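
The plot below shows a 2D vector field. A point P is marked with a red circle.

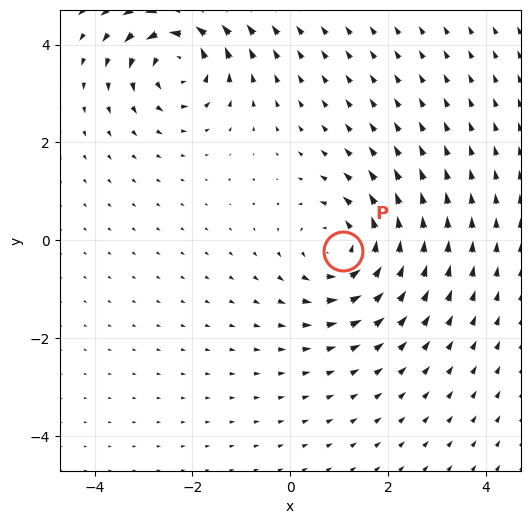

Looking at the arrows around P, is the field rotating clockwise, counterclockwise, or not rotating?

Near P at (1.1, -0.2) the arrows circulate counterclockwise. The curl (z-component) there is about +4; positive curl means counterclockwise rotation.

counterclockwise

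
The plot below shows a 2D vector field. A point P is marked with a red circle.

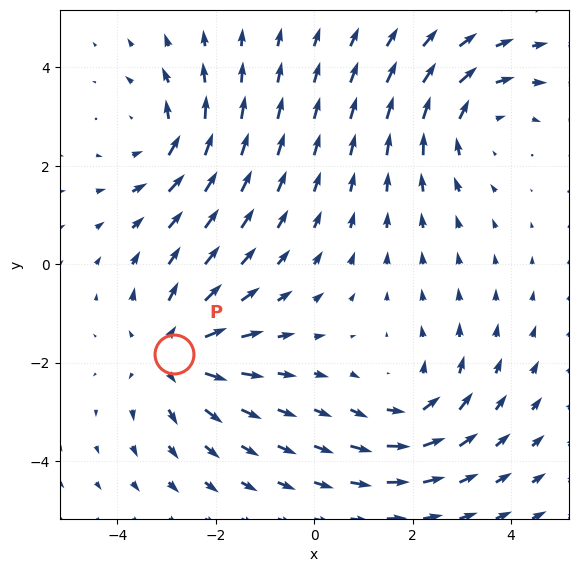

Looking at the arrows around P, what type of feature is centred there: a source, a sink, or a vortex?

At P (-2.8, -1.8) the arrows spread outward. Divergence about +3, curl ≈0 — positive divergence with near-zero curl is a source.

source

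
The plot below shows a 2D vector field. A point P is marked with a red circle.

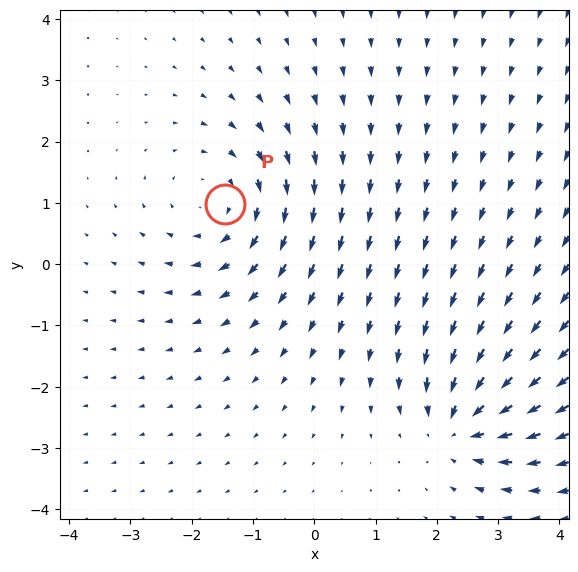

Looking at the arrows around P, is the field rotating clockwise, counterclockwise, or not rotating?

Near P at (-1.5, 1.0) the arrows circulate clockwise. The curl (z-component) there is about -4; negative curl means clockwise rotation.

clockwise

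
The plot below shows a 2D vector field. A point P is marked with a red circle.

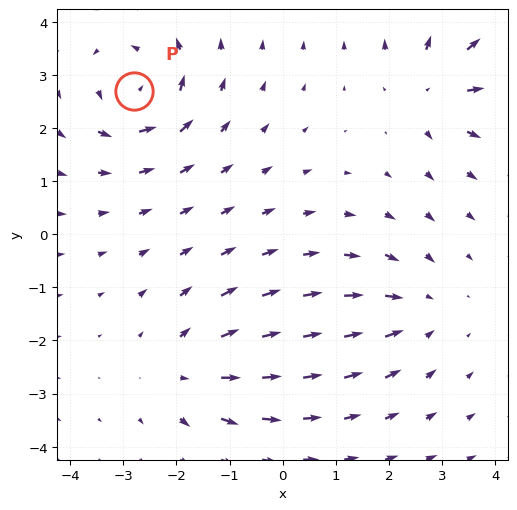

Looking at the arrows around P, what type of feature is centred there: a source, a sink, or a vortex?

At P (-2.8, 2.7) the arrows circulate counterclockwise. Divergence ≈0, curl about +6 — near-zero divergence with nonzero curl is a vortex.

vortex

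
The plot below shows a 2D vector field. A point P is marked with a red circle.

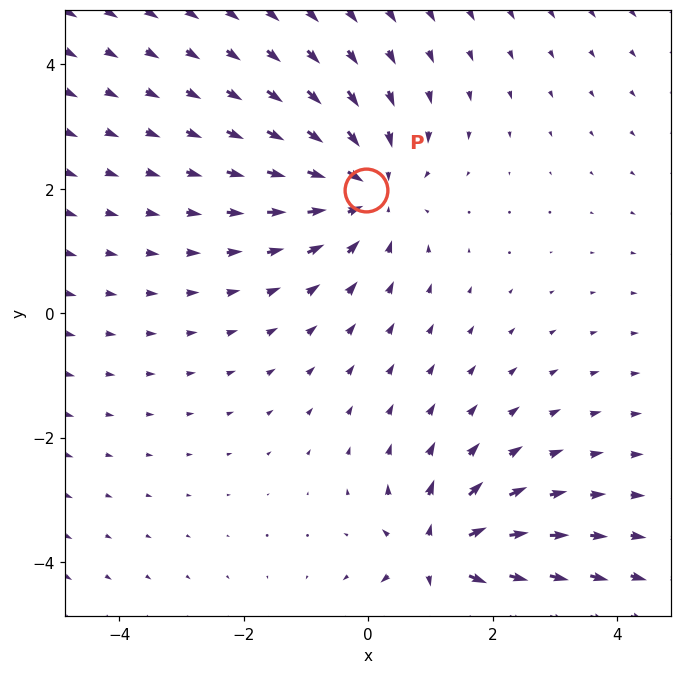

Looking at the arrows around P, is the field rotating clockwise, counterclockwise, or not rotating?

Near P at (-0.0, 2.0) the arrows show no circulation. The curl there is ≈0.

not rotating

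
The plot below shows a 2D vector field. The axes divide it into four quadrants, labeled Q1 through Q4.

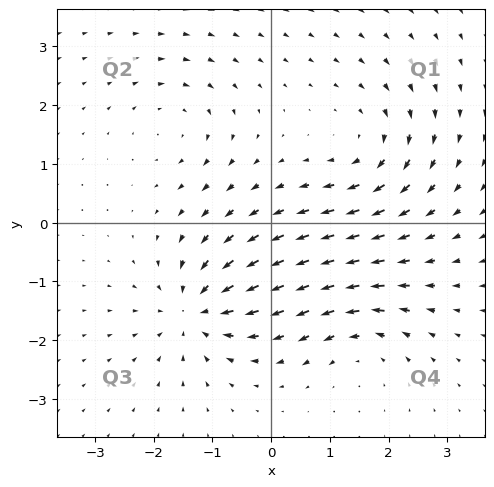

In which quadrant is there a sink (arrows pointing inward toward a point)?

The sink sits at approximately (-1.3, -1.5), which lies in quadrant Q3. The divergence there is about -5, negative as expected for a sink.

Q3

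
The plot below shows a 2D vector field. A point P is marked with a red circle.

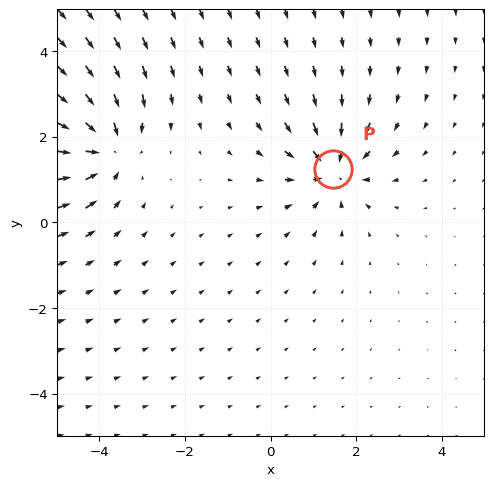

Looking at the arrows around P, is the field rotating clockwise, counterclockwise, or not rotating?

not rotating

Near P at (1.5, 1.2) the arrows show no circulation. The curl there is ≈0.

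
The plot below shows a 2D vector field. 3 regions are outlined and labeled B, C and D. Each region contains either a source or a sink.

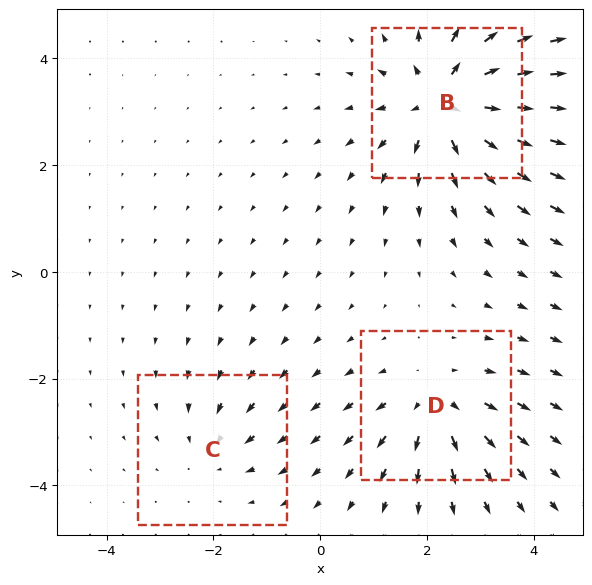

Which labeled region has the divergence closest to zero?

C

Divergence at each region's feature centre — B: about +5, C: about -2, D: about +3. Region C is closest to zero.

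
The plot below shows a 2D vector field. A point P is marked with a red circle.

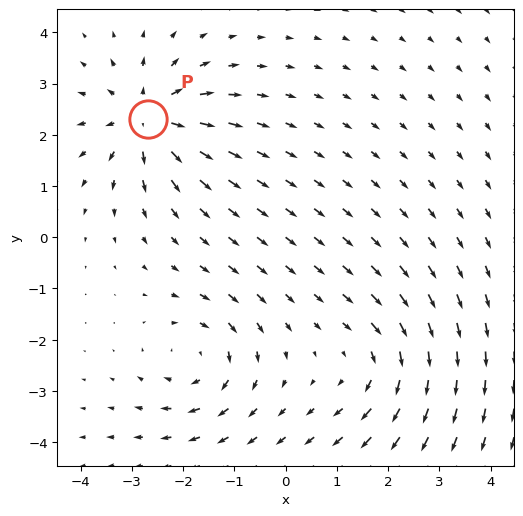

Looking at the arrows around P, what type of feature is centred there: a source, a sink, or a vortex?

At P (-2.7, 2.3) the arrows spread outward. Divergence about +4, curl ≈0 — positive divergence with near-zero curl is a source.

source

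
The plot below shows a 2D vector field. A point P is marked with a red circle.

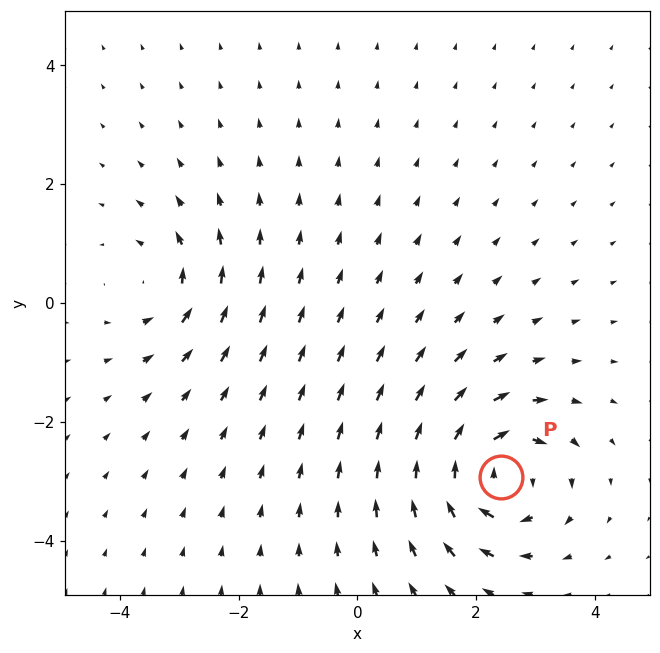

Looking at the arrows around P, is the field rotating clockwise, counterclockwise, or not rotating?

Near P at (2.4, -2.9) the arrows circulate clockwise. The curl (z-component) there is about -5; negative curl means clockwise rotation.

clockwise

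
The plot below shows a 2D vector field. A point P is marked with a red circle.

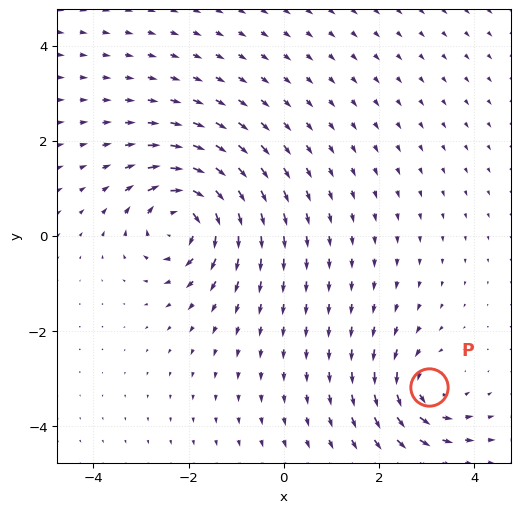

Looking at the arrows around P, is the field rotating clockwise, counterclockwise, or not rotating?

Near P at (3.1, -3.2) the arrows circulate counterclockwise. The curl (z-component) there is about +4; positive curl means counterclockwise rotation.

counterclockwise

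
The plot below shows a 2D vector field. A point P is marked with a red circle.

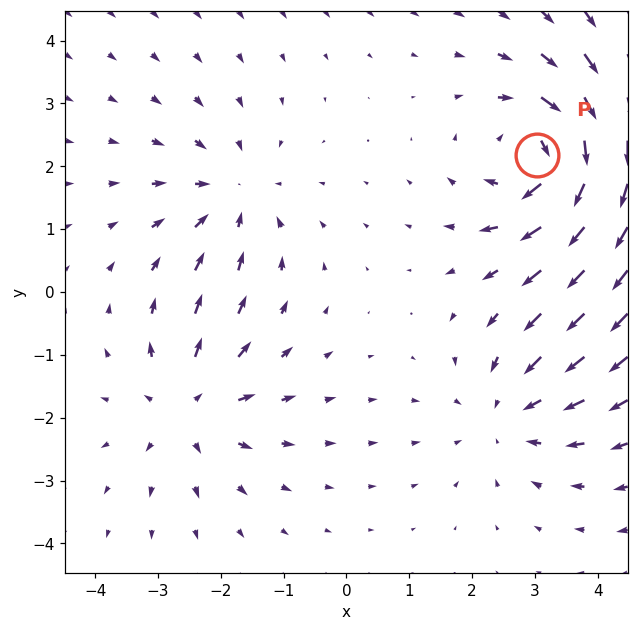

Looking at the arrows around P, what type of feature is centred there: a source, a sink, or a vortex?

At P (3.0, 2.2) the arrows circulate clockwise. Divergence ≈0, curl about -6 — near-zero divergence with nonzero curl is a vortex.

vortex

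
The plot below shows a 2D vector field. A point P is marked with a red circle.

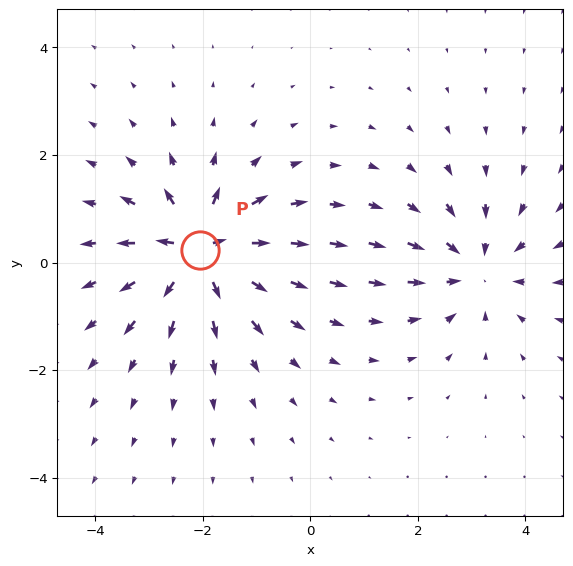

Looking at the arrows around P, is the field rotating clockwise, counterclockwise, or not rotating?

Near P at (-2.1, 0.2) the arrows show no circulation. The curl there is ≈0.

not rotating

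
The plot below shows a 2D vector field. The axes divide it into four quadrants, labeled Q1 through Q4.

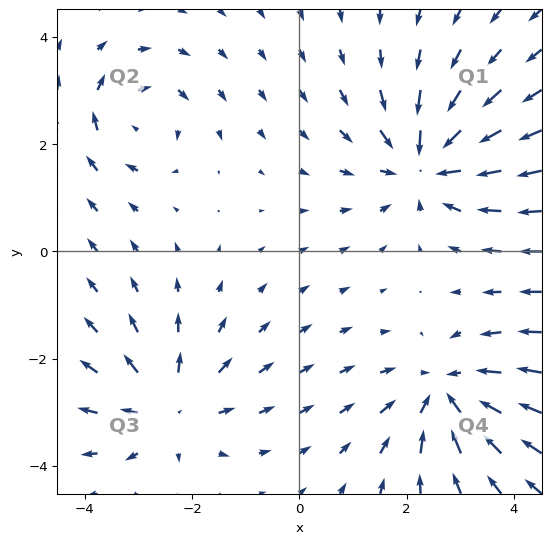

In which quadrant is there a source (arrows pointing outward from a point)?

The source sits at approximately (-2.4, -2.9), which lies in quadrant Q3. The divergence there is about +3, positive as expected for a source.

Q3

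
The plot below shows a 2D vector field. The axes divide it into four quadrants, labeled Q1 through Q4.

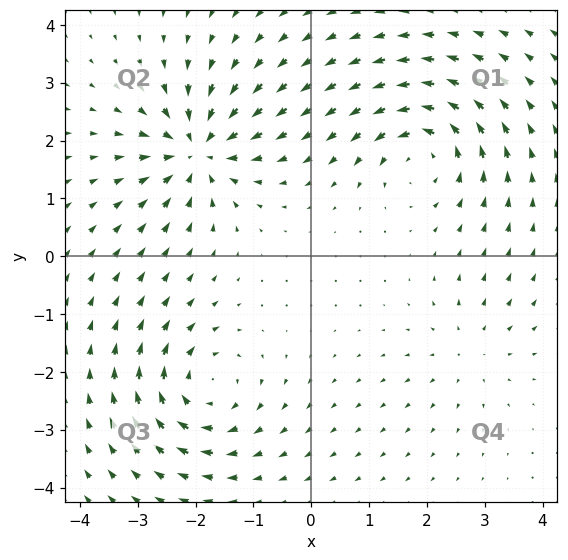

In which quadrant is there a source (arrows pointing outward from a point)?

The source sits at approximately (2.7, -1.6), which lies in quadrant Q4. The divergence there is about +3, positive as expected for a source.

Q4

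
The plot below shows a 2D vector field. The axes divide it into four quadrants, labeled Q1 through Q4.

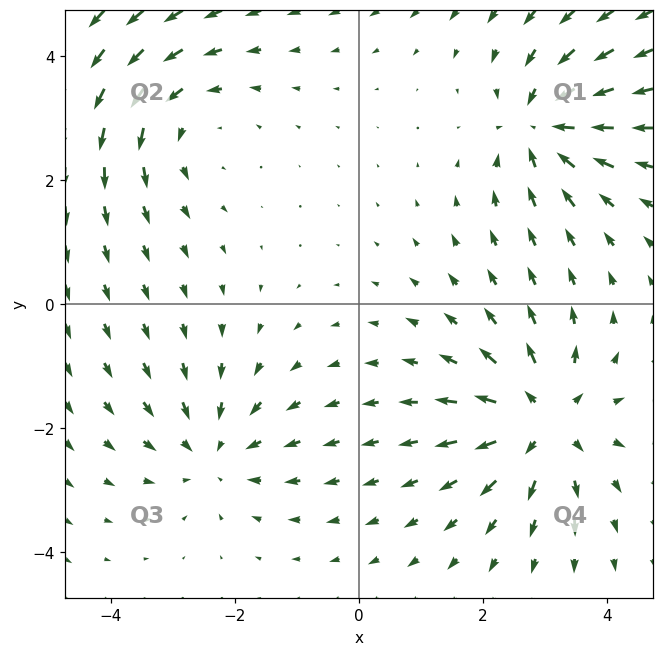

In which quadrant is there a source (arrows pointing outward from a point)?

The source sits at approximately (3.0, -1.9), which lies in quadrant Q4. The divergence there is about +4, positive as expected for a source.

Q4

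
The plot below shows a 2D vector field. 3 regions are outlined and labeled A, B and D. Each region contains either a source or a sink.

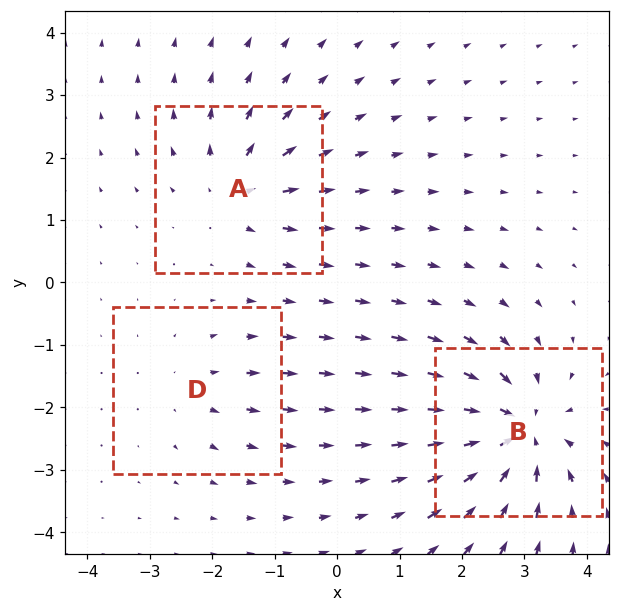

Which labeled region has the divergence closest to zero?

D

Divergence at each region's feature centre — A: about +4, B: about -6, D: about +2. Region D is closest to zero.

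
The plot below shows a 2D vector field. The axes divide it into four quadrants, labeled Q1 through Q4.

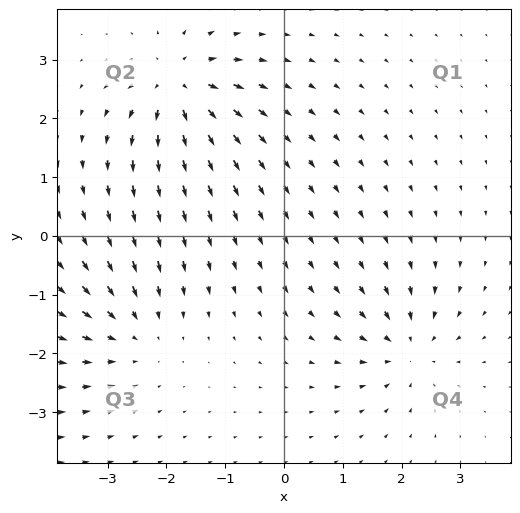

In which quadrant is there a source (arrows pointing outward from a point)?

Q2

The source sits at approximately (-1.8, 2.5), which lies in quadrant Q2. The divergence there is about +7, positive as expected for a source.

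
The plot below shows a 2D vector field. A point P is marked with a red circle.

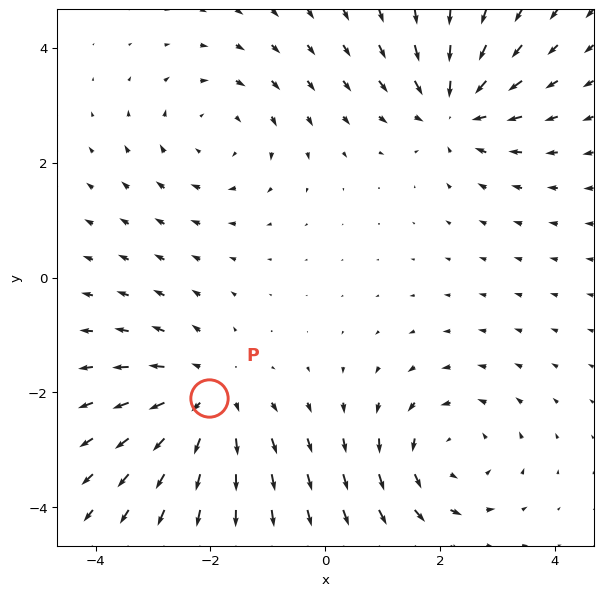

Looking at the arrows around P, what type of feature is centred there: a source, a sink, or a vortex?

At P (-2.0, -2.1) the arrows spread outward. Divergence about +4, curl ≈0 — positive divergence with near-zero curl is a source.

source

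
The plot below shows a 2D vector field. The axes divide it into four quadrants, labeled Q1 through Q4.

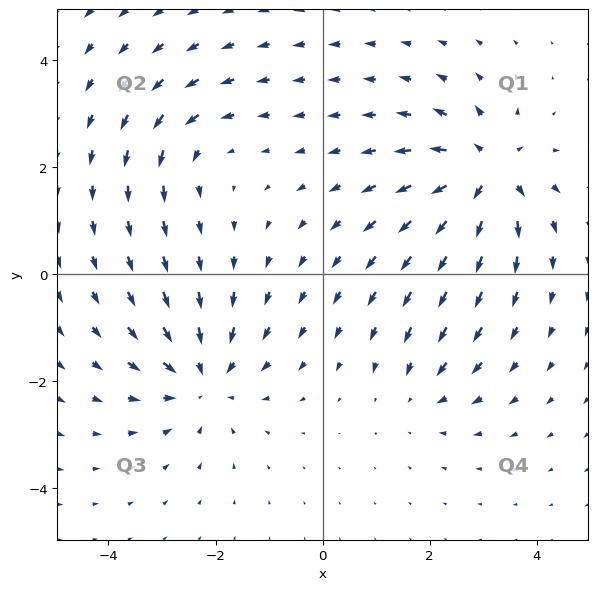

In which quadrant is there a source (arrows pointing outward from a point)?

Q1

The source sits at approximately (3.1, 1.9), which lies in quadrant Q1. The divergence there is about +6, positive as expected for a source.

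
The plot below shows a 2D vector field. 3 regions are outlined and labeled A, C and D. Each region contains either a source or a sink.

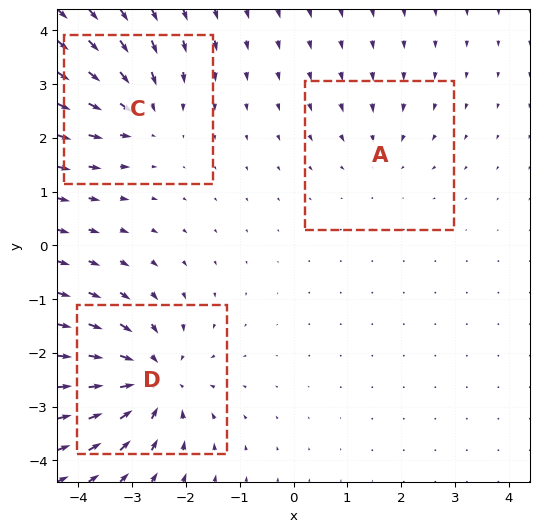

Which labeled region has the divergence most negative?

D

Divergence at each region's feature centre — A: about -2, C: about -3, D: about -5. Region D is most negative.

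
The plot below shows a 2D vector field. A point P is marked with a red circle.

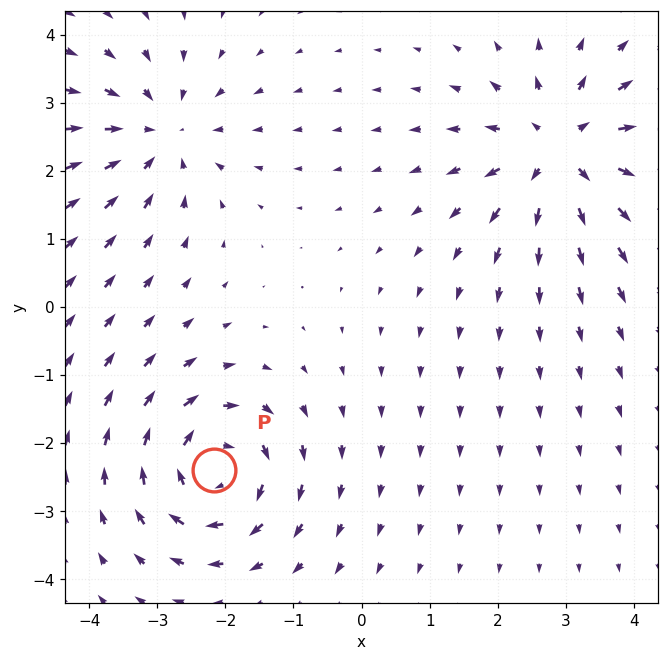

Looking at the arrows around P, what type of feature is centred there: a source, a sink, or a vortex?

vortex

At P (-2.2, -2.4) the arrows circulate clockwise. Divergence ≈0, curl about -6 — near-zero divergence with nonzero curl is a vortex.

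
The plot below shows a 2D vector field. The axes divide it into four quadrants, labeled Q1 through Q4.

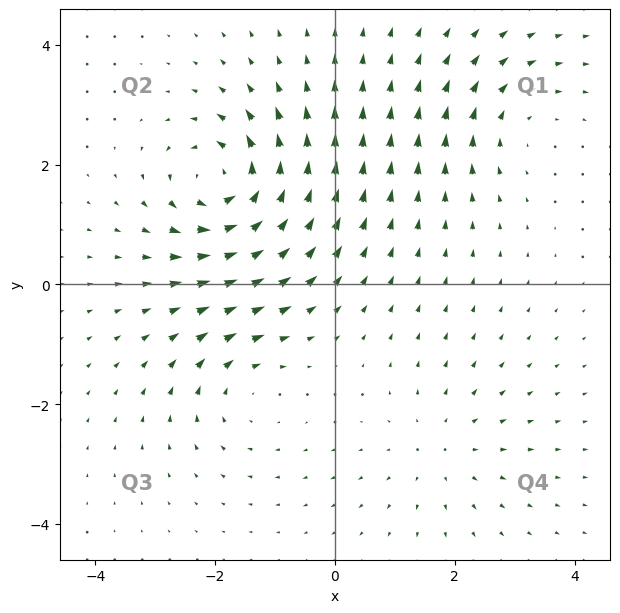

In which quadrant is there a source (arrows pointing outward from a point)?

Q4

The source sits at approximately (1.8, -2.7), which lies in quadrant Q4. The divergence there is about +2, positive as expected for a source.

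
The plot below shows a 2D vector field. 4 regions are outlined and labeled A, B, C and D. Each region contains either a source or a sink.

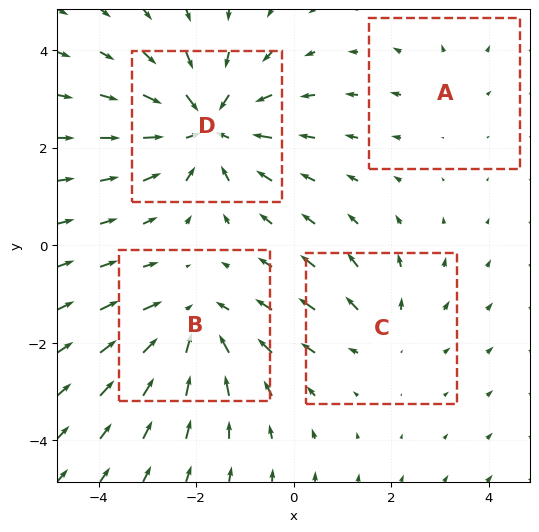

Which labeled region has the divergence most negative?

Divergence at each region's feature centre — A: about +2, B: about -4, C: about +3, D: about -6. Region D is most negative.

D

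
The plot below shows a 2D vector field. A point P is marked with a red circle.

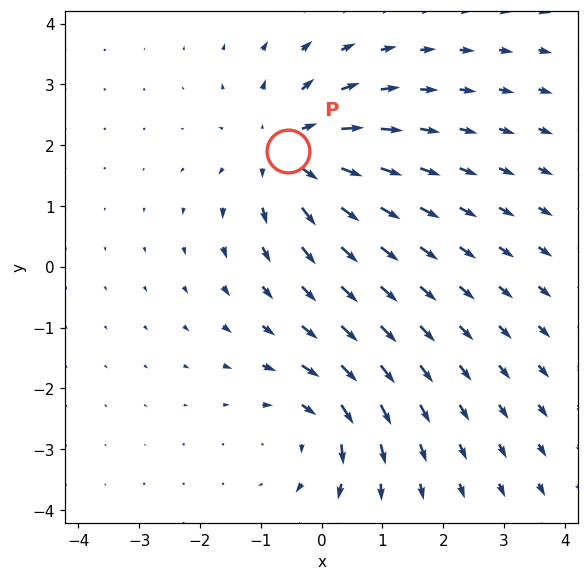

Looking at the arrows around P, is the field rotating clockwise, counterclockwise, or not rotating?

Near P at (-0.6, 1.9) the arrows show no circulation. The curl there is ≈0.

not rotating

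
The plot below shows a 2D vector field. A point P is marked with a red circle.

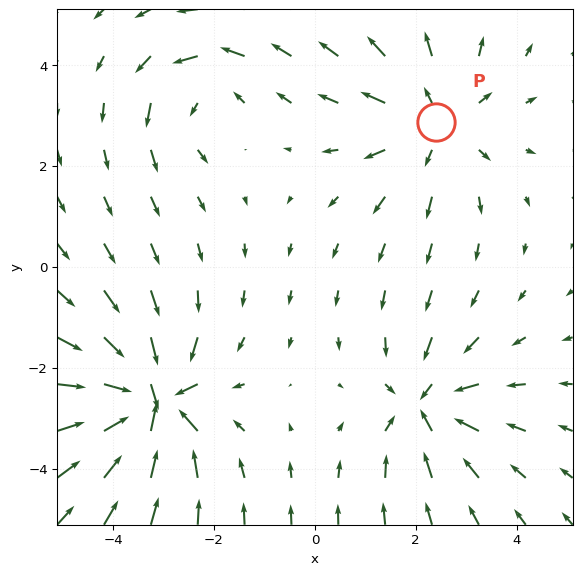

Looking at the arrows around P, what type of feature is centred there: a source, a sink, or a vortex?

At P (2.4, 2.9) the arrows spread outward. Divergence about +3, curl ≈0 — positive divergence with near-zero curl is a source.

source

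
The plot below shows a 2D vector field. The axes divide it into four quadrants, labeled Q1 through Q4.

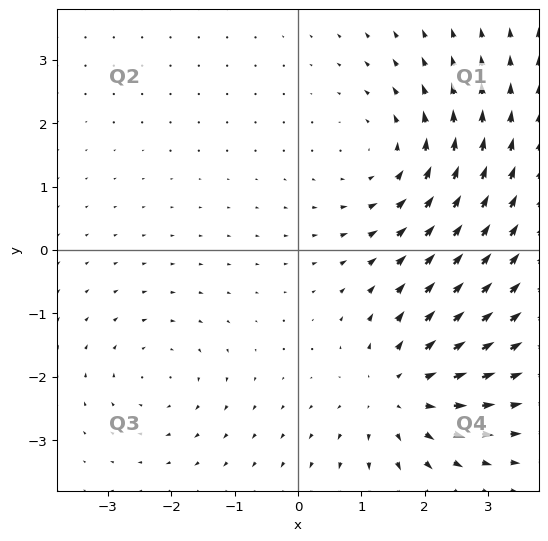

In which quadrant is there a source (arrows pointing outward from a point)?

The source sits at approximately (1.6, -2.3), which lies in quadrant Q4. The divergence there is about +4, positive as expected for a source.

Q4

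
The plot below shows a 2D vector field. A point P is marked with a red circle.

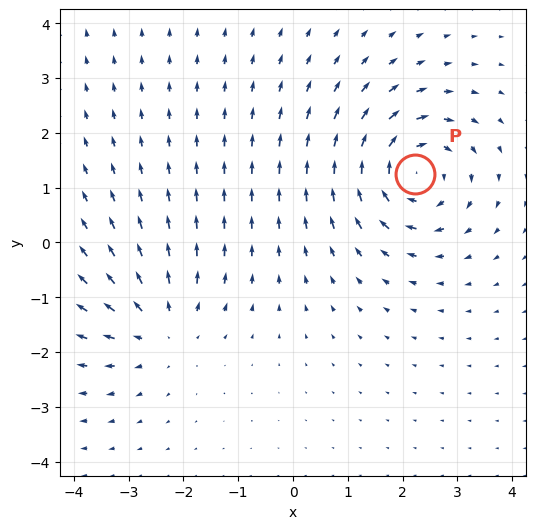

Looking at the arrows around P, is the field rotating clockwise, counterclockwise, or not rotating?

Near P at (2.2, 1.3) the arrows circulate clockwise. The curl (z-component) there is about -5; negative curl means clockwise rotation.

clockwise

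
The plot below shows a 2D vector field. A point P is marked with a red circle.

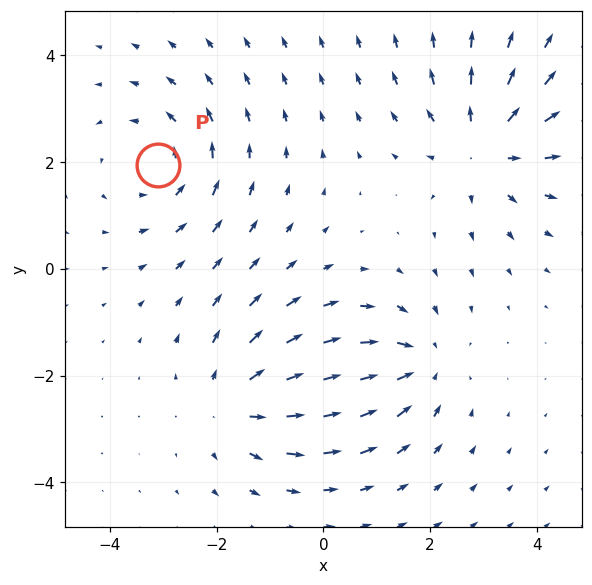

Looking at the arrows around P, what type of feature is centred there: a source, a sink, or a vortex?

vortex

At P (-3.1, 2.0) the arrows circulate counterclockwise. Divergence ≈0, curl about +3 — near-zero divergence with nonzero curl is a vortex.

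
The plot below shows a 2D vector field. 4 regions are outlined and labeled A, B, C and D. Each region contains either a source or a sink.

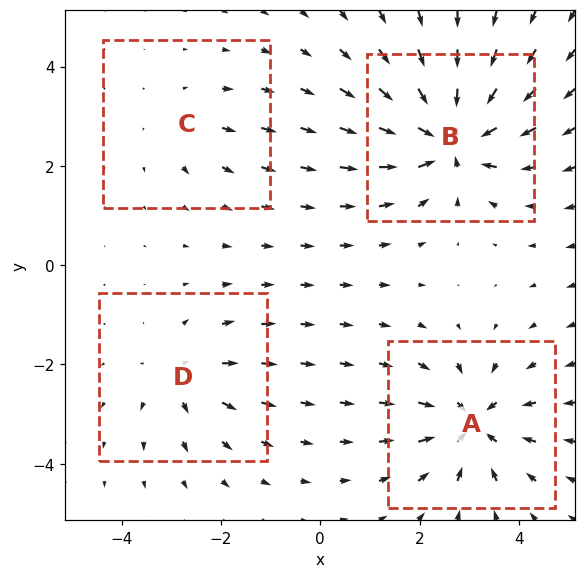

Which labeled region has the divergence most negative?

B

Divergence at each region's feature centre — A: about -6, B: about -8, C: about +2, D: about +4. Region B is most negative.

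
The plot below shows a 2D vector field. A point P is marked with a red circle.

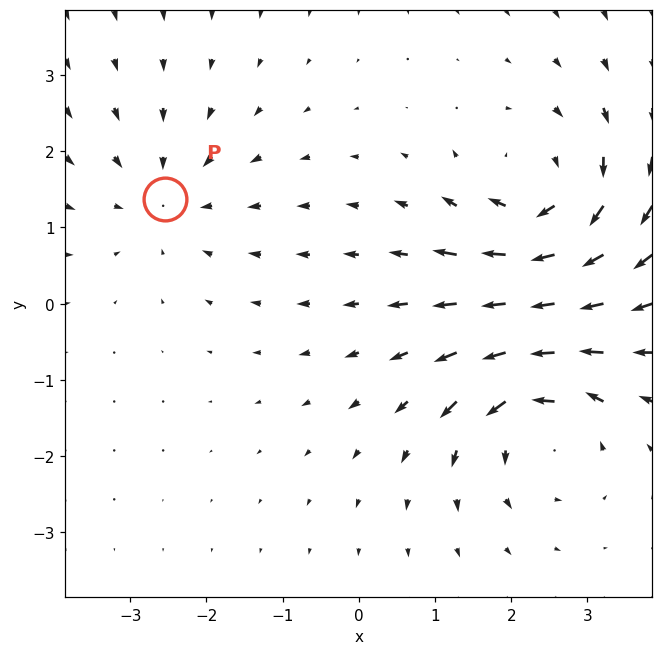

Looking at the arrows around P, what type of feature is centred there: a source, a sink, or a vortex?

sink

At P (-2.5, 1.4) the arrows converge inward. Divergence about -3, curl ≈0 — negative divergence with near-zero curl is a sink.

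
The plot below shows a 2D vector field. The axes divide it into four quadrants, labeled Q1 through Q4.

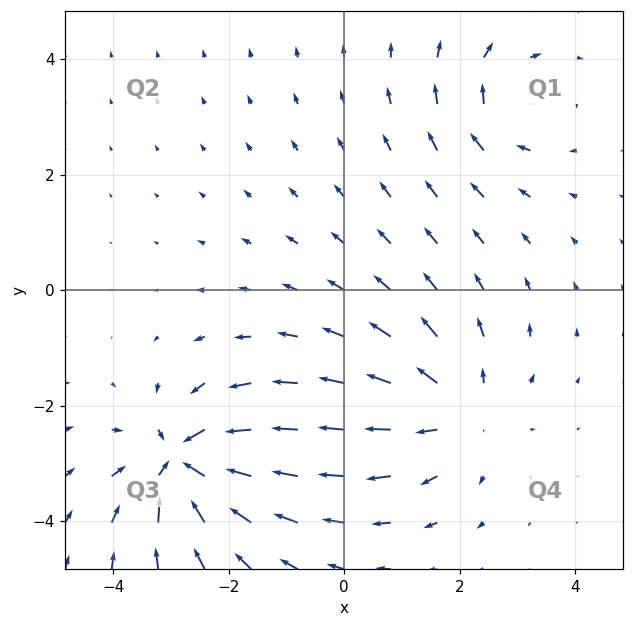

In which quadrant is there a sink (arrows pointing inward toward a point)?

Q3

The sink sits at approximately (-2.8, -3.0), which lies in quadrant Q3. The divergence there is about -7, negative as expected for a sink.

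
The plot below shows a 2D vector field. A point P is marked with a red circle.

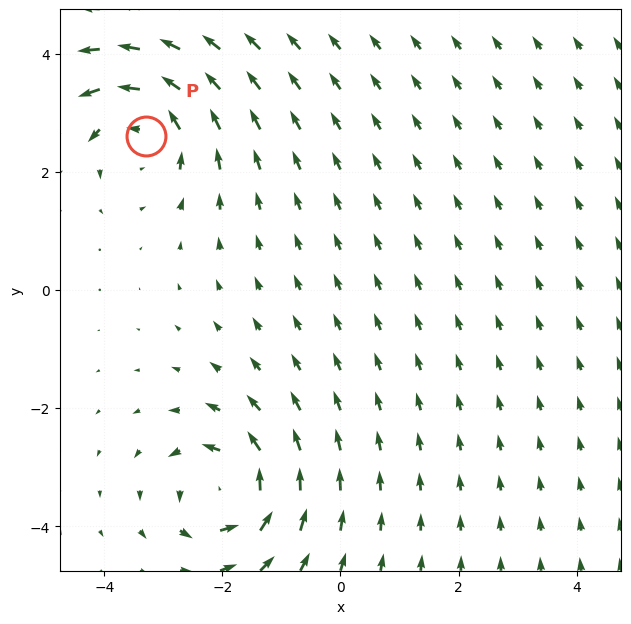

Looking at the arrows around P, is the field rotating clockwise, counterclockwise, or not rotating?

counterclockwise

Near P at (-3.3, 2.6) the arrows circulate counterclockwise. The curl (z-component) there is about +3; positive curl means counterclockwise rotation.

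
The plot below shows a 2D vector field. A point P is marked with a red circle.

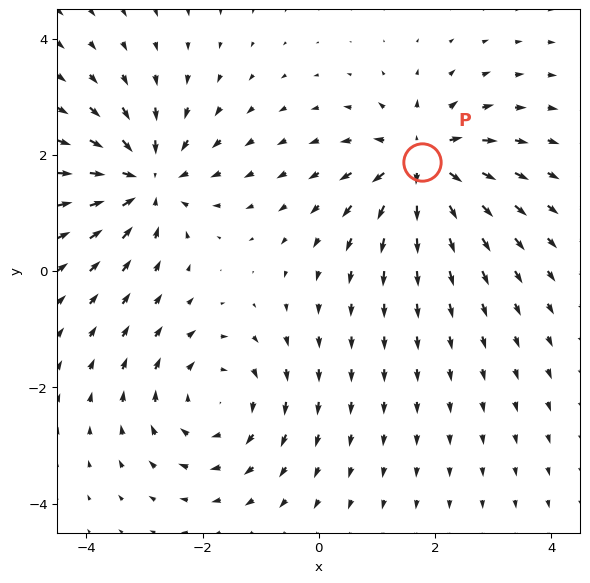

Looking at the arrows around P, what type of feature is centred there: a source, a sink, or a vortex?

At P (1.8, 1.9) the arrows spread outward. Divergence about +6, curl ≈0 — positive divergence with near-zero curl is a source.

source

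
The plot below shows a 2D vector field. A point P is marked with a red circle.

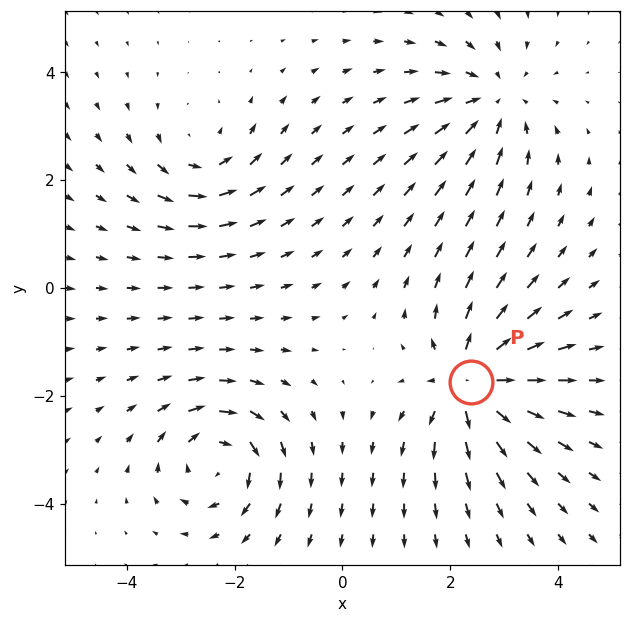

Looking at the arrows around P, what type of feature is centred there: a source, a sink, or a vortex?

source

At P (2.4, -1.7) the arrows spread outward. Divergence about +5, curl ≈0 — positive divergence with near-zero curl is a source.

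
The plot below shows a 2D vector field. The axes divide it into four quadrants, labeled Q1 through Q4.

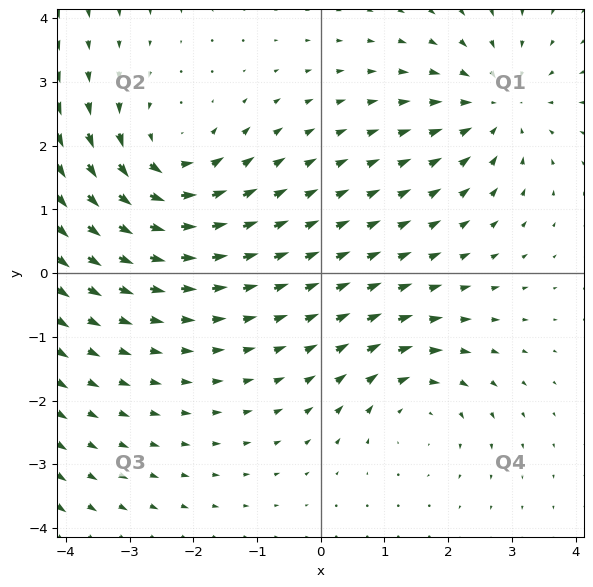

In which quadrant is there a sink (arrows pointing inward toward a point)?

Q1

The sink sits at approximately (2.8, 2.6), which lies in quadrant Q1. The divergence there is about -3, negative as expected for a sink.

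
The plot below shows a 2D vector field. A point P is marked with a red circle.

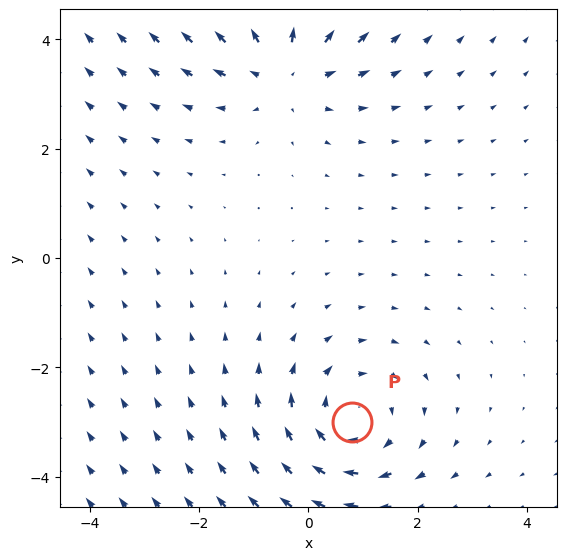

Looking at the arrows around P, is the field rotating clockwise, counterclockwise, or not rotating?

clockwise

Near P at (0.8, -3.0) the arrows circulate clockwise. The curl (z-component) there is about -2; negative curl means clockwise rotation.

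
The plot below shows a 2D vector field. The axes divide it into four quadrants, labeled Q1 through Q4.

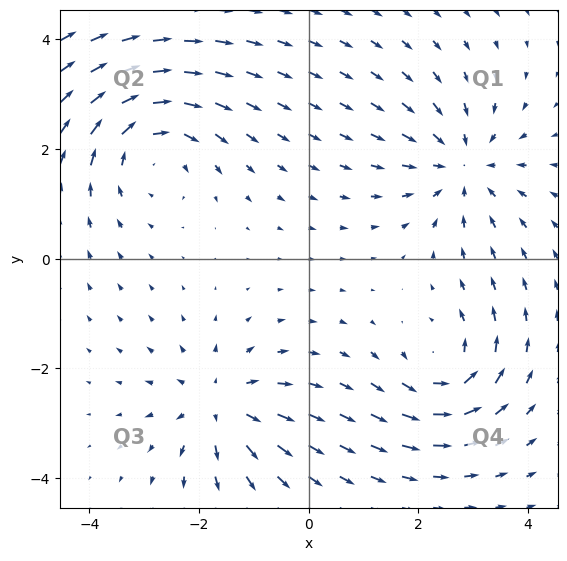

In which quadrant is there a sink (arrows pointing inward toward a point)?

Q1

The sink sits at approximately (2.8, 1.7), which lies in quadrant Q1. The divergence there is about -3, negative as expected for a sink.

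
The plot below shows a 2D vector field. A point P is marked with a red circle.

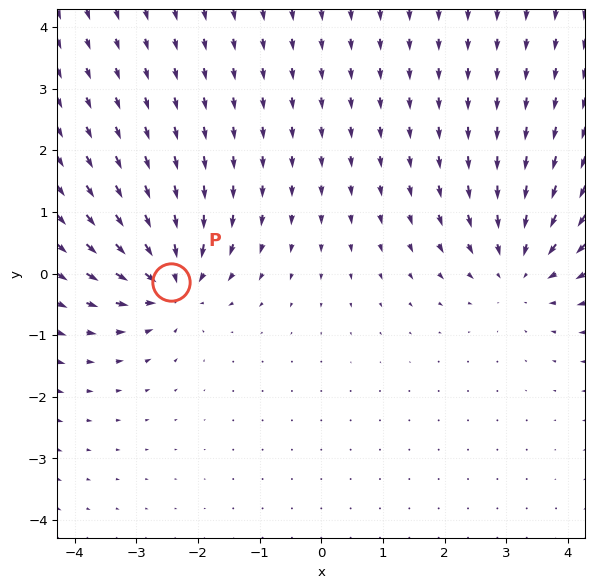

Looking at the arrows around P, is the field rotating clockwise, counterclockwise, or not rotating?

not rotating

Near P at (-2.4, -0.1) the arrows show no circulation. The curl there is ≈0.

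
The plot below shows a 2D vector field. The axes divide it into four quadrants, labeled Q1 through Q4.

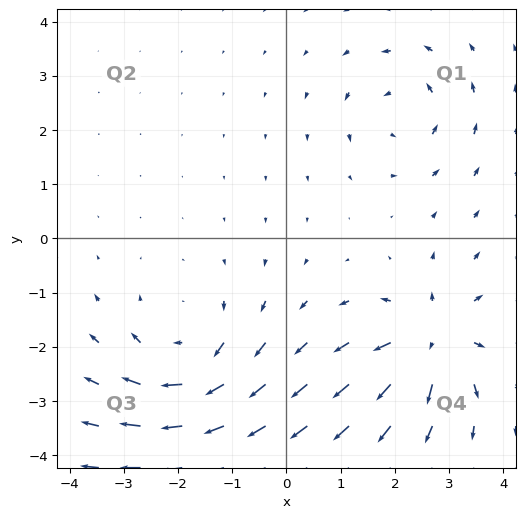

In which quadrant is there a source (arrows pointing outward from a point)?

Q4

The source sits at approximately (2.7, -1.9), which lies in quadrant Q4. The divergence there is about +5, positive as expected for a source.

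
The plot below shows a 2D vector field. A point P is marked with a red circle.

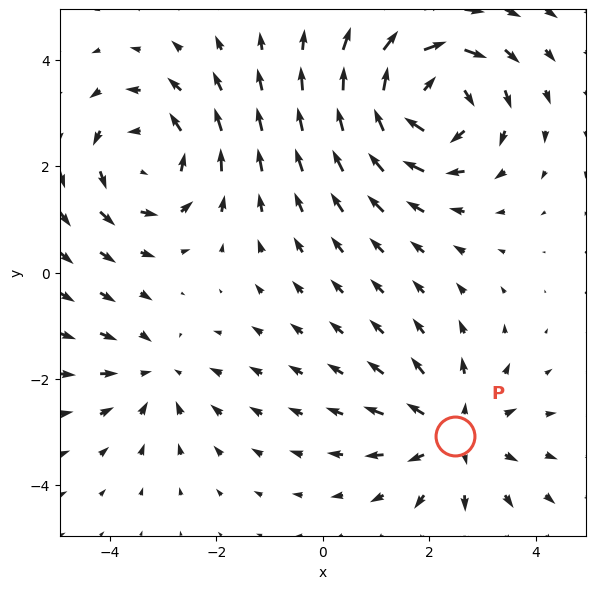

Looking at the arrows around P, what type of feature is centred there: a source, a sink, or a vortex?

source

At P (2.5, -3.1) the arrows spread outward. Divergence about +3, curl ≈0 — positive divergence with near-zero curl is a source.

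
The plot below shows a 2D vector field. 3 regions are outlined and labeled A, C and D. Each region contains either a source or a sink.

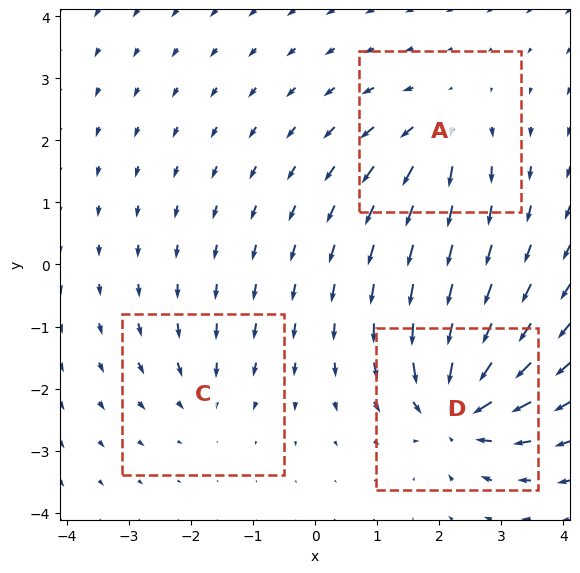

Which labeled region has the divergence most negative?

D

Divergence at each region's feature centre — A: about +4, C: about -3, D: about -7. Region D is most negative.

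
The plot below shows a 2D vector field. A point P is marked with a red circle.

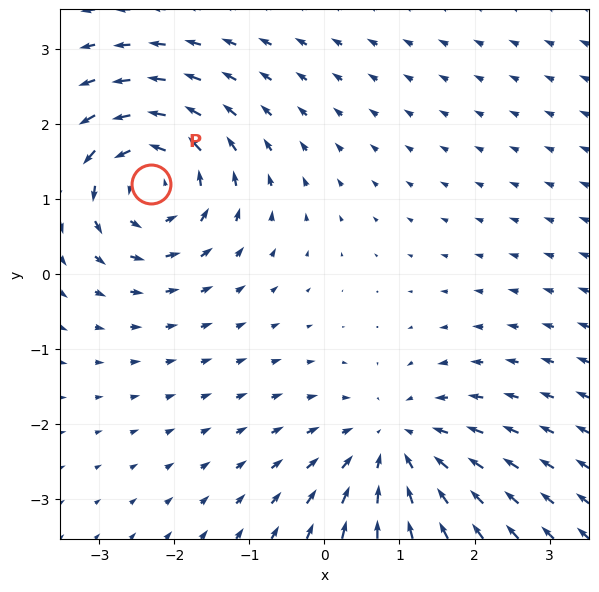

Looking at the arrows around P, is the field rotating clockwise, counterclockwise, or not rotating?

Near P at (-2.3, 1.2) the arrows circulate counterclockwise. The curl (z-component) there is about +5; positive curl means counterclockwise rotation.

counterclockwise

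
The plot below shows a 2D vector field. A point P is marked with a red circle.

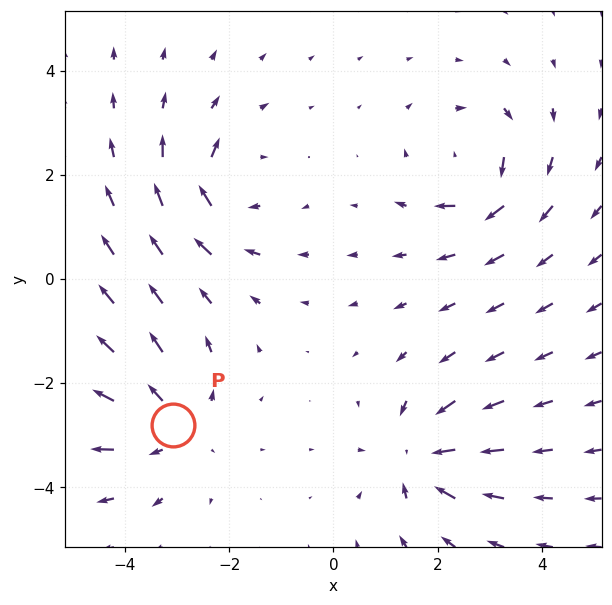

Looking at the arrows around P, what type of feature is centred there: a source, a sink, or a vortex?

At P (-3.1, -2.8) the arrows spread outward. Divergence about +3, curl ≈0 — positive divergence with near-zero curl is a source.

source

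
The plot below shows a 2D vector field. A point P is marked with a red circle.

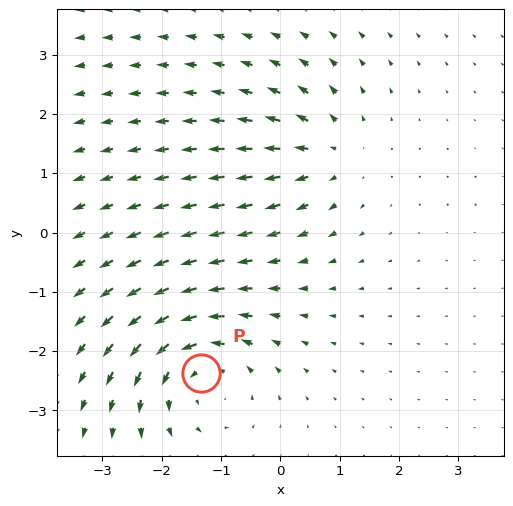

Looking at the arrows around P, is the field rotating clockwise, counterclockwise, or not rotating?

counterclockwise

Near P at (-1.3, -2.4) the arrows circulate counterclockwise. The curl (z-component) there is about +5; positive curl means counterclockwise rotation.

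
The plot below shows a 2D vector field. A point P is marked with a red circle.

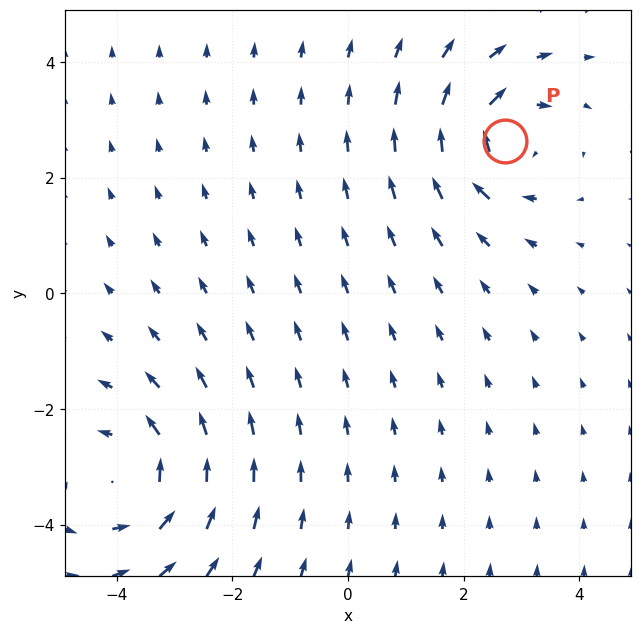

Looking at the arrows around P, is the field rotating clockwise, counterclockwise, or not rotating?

clockwise

Near P at (2.7, 2.6) the arrows circulate clockwise. The curl (z-component) there is about -5; negative curl means clockwise rotation.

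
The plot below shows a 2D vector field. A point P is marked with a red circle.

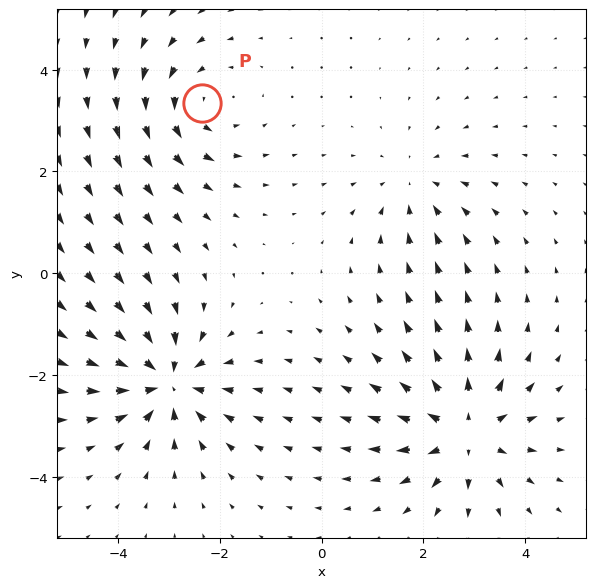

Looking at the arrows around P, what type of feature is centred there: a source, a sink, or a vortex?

At P (-2.4, 3.3) the arrows circulate counterclockwise. Divergence ≈0, curl about +3 — near-zero divergence with nonzero curl is a vortex.

vortex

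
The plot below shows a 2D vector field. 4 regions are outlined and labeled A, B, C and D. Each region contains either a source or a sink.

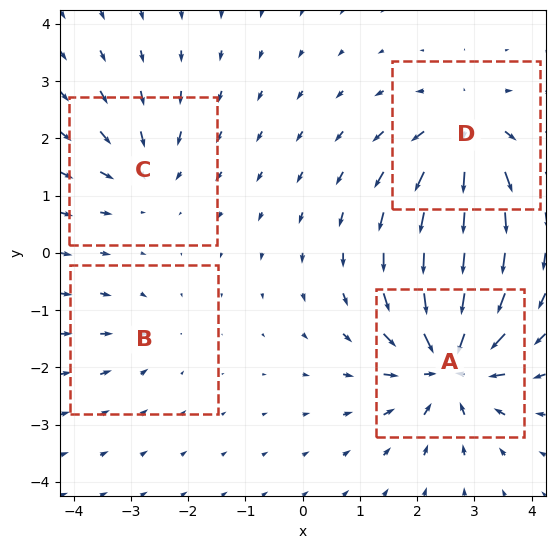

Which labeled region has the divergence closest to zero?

Divergence at each region's feature centre — A: about -8, B: about -2, C: about -4, D: about +6. Region B is closest to zero.

B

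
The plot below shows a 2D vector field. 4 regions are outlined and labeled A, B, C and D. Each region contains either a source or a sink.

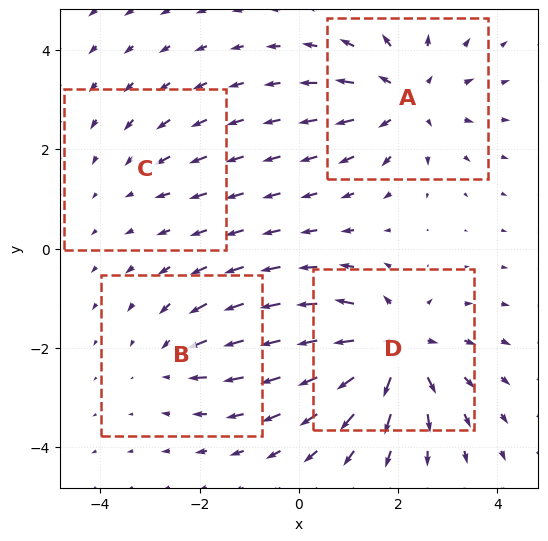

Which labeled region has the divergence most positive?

D

Divergence at each region's feature centre — A: about +5, B: about -3, C: about -2, D: about +7. Region D is most positive.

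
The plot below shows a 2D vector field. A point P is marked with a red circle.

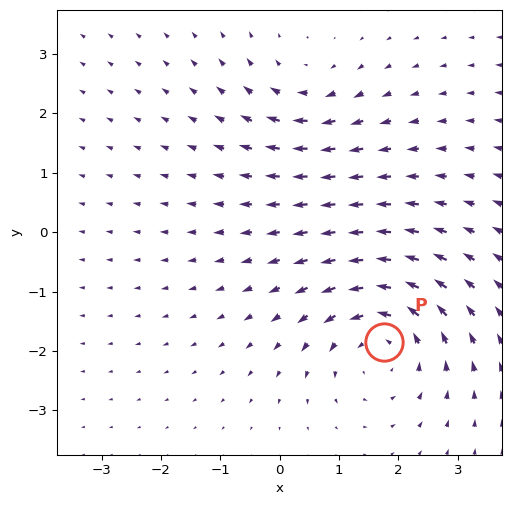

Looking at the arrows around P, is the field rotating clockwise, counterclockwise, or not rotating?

Near P at (1.7, -1.9) the arrows circulate counterclockwise. The curl (z-component) there is about +4; positive curl means counterclockwise rotation.

counterclockwise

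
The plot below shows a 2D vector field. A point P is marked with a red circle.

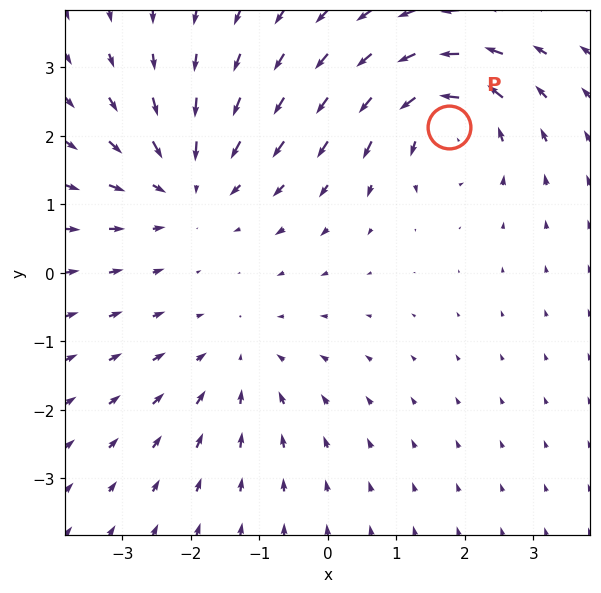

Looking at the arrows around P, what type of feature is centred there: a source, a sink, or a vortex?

At P (1.8, 2.1) the arrows circulate counterclockwise. Divergence ≈0, curl about +7 — near-zero divergence with nonzero curl is a vortex.

vortex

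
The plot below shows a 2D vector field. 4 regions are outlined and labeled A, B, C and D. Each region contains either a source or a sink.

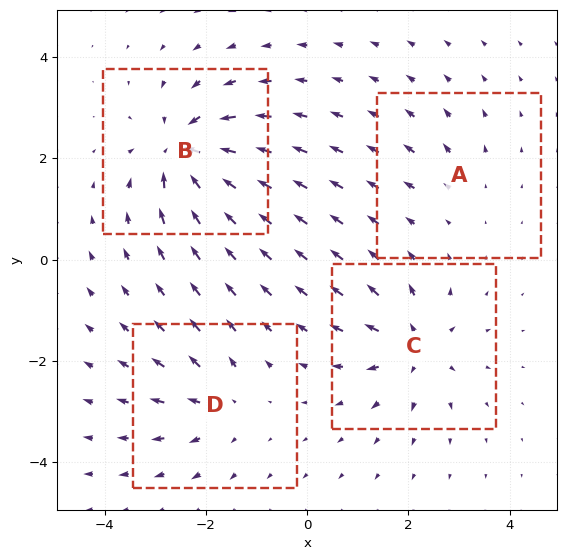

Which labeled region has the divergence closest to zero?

A

Divergence at each region's feature centre — A: about +2, B: about -8, C: about +6, D: about +4. Region A is closest to zero.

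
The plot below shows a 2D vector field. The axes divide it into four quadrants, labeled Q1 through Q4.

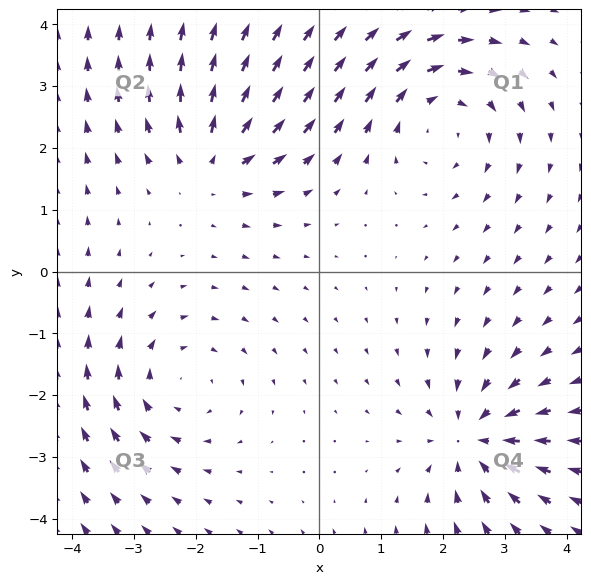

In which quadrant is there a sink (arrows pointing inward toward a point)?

Q4

The sink sits at approximately (2.5, -2.7), which lies in quadrant Q4. The divergence there is about -5, negative as expected for a sink.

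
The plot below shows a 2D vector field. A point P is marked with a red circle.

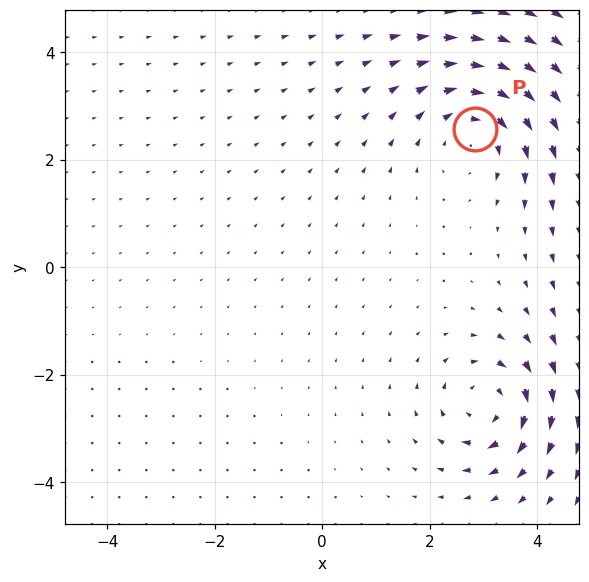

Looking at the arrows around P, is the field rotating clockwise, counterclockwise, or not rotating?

clockwise

Near P at (2.9, 2.6) the arrows circulate clockwise. The curl (z-component) there is about -4; negative curl means clockwise rotation.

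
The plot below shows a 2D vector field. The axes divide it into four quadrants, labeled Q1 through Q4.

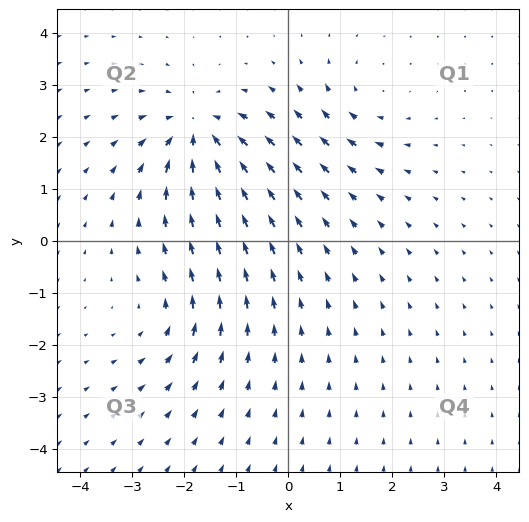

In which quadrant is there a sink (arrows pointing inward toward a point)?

The sink sits at approximately (-1.7, 2.1), which lies in quadrant Q2. The divergence there is about -6, negative as expected for a sink.

Q2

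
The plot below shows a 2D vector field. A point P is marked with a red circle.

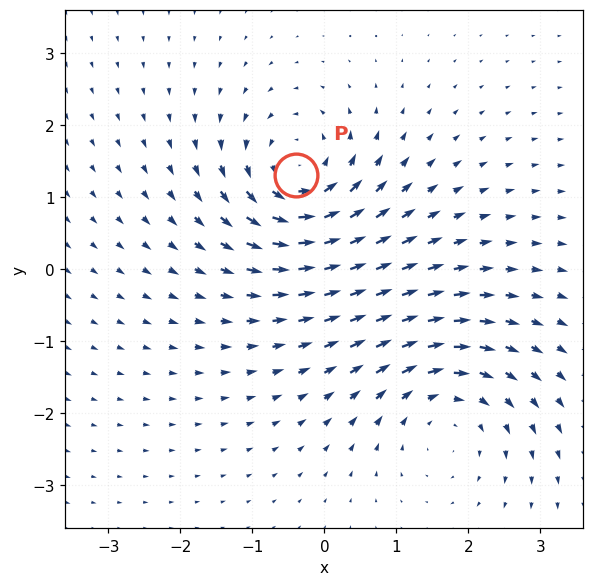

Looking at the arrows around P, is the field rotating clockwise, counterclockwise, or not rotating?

counterclockwise

Near P at (-0.4, 1.3) the arrows circulate counterclockwise. The curl (z-component) there is about +7; positive curl means counterclockwise rotation.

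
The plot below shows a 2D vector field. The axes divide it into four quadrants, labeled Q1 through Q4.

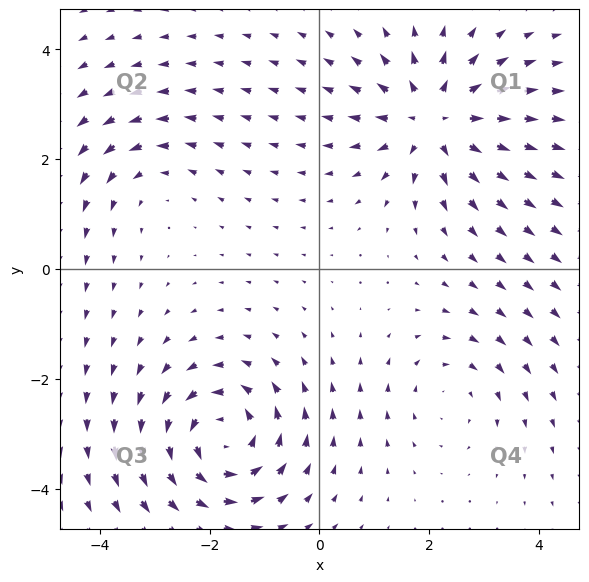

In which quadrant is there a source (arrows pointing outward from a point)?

The source sits at approximately (2.1, 2.7), which lies in quadrant Q1. The divergence there is about +5, positive as expected for a source.

Q1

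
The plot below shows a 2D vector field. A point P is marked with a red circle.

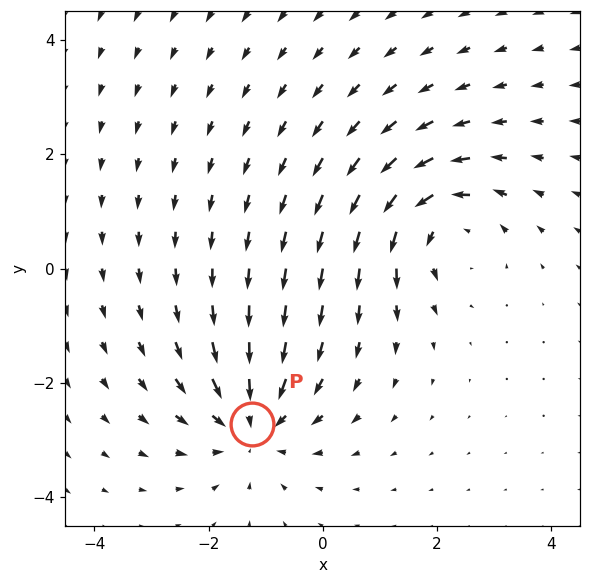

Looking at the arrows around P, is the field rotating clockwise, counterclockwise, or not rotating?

not rotating

Near P at (-1.2, -2.7) the arrows show no circulation. The curl there is ≈0.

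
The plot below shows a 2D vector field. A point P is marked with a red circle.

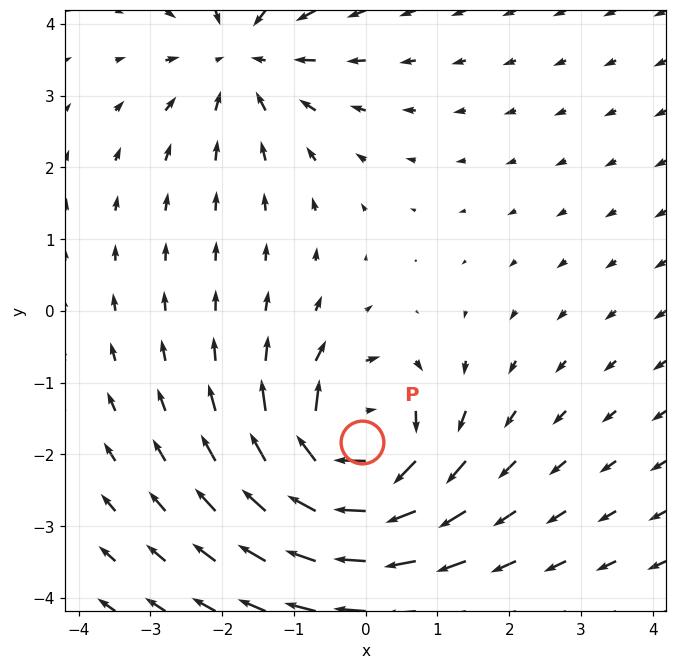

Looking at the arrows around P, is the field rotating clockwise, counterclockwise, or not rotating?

Near P at (-0.1, -1.8) the arrows circulate clockwise. The curl (z-component) there is about -6; negative curl means clockwise rotation.

clockwise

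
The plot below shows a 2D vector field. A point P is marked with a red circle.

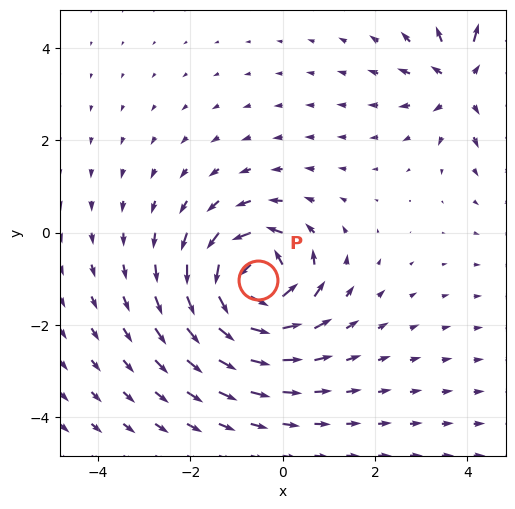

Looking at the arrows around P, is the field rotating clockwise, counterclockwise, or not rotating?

counterclockwise

Near P at (-0.5, -1.0) the arrows circulate counterclockwise. The curl (z-component) there is about +7; positive curl means counterclockwise rotation.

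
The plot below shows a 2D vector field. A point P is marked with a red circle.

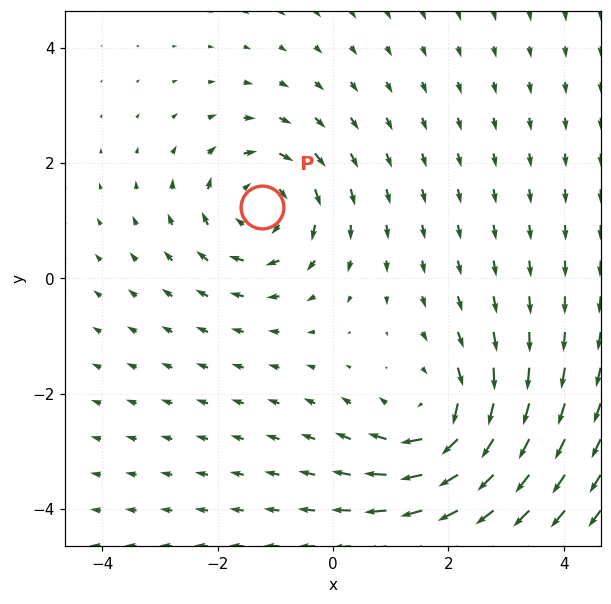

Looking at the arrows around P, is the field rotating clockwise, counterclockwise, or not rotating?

clockwise

Near P at (-1.2, 1.2) the arrows circulate clockwise. The curl (z-component) there is about -3; negative curl means clockwise rotation.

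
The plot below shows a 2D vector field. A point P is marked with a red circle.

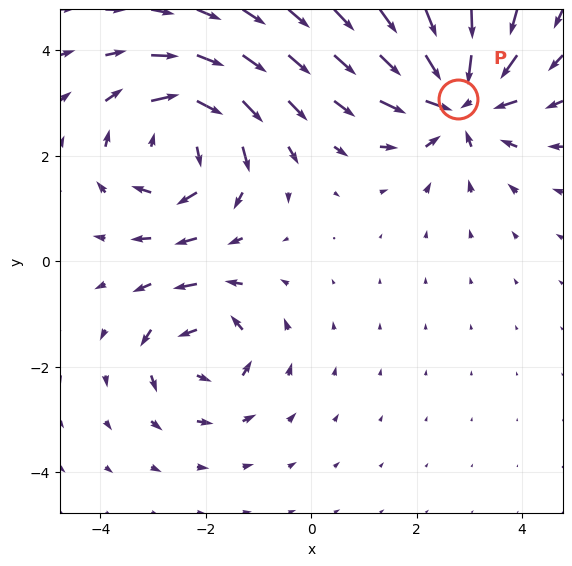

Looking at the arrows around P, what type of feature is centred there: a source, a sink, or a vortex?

At P (2.8, 3.1) the arrows converge inward. Divergence about -5, curl ≈0 — negative divergence with near-zero curl is a sink.

sink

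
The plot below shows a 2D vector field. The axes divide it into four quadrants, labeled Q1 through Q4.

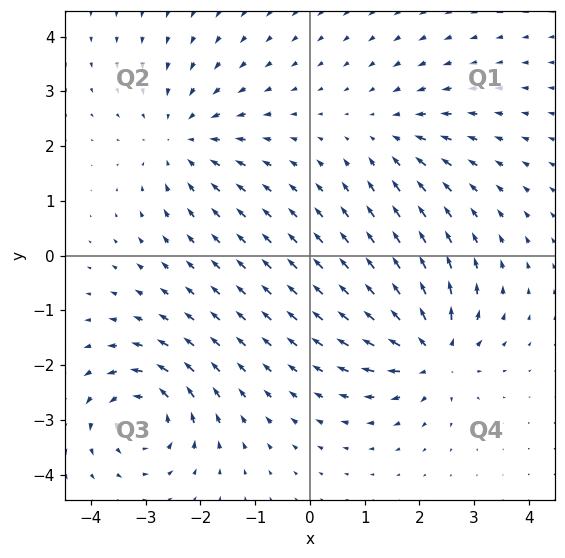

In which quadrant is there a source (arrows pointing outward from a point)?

Q4

The source sits at approximately (2.2, -1.8), which lies in quadrant Q4. The divergence there is about +6, positive as expected for a source.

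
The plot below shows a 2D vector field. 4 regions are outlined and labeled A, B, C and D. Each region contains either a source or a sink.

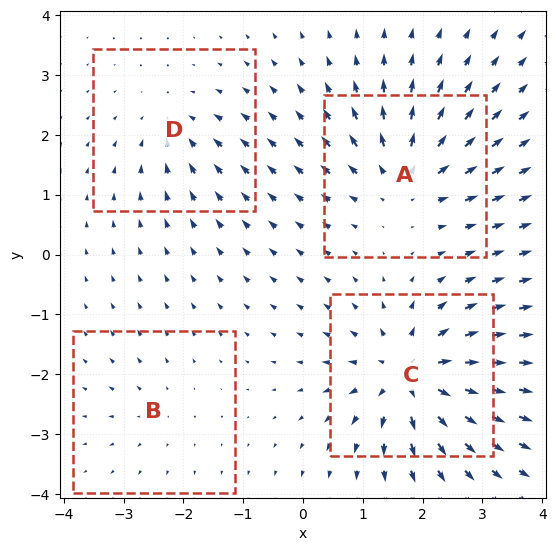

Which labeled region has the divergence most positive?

Divergence at each region's feature centre — A: about +6, B: about +3, C: about +9, D: about -4. Region C is most positive.

C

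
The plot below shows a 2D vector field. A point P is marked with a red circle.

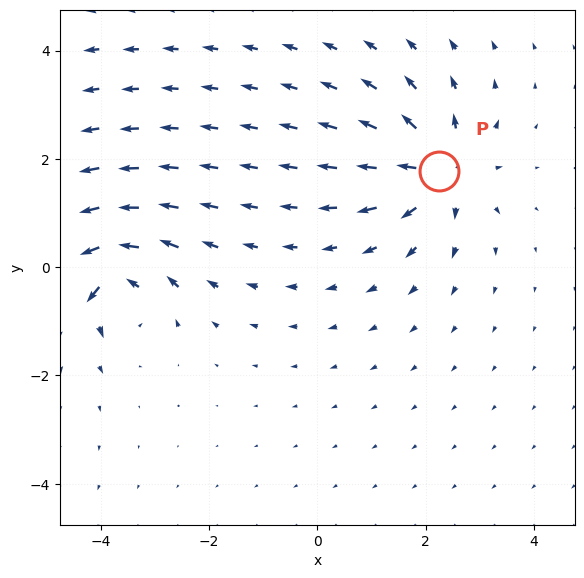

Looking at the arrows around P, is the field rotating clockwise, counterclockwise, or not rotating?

not rotating

Near P at (2.2, 1.8) the arrows show no circulation. The curl there is ≈0.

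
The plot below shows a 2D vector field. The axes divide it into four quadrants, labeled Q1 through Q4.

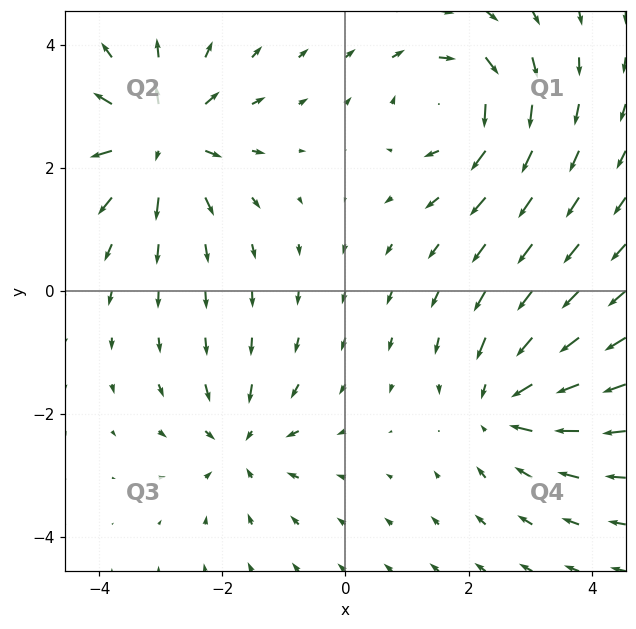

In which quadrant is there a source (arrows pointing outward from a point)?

Q2

The source sits at approximately (-3.0, 2.5), which lies in quadrant Q2. The divergence there is about +6, positive as expected for a source.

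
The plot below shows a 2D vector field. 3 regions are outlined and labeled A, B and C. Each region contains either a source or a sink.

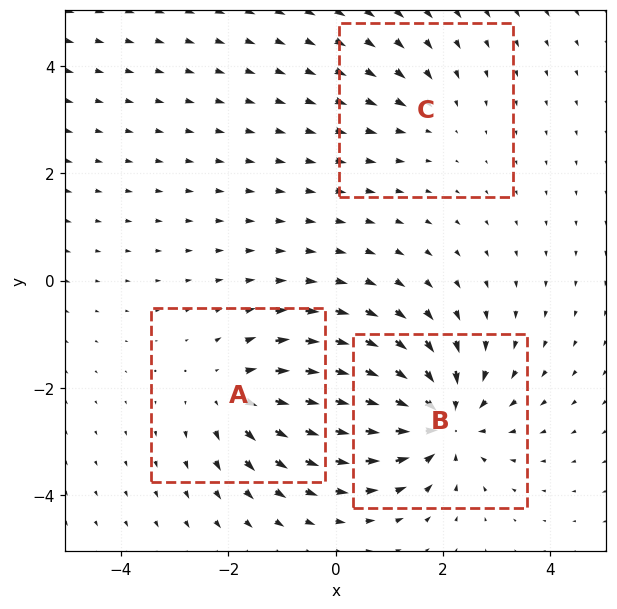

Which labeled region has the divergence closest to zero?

Divergence at each region's feature centre — A: about +3, B: about -5, C: about -2. Region C is closest to zero.

C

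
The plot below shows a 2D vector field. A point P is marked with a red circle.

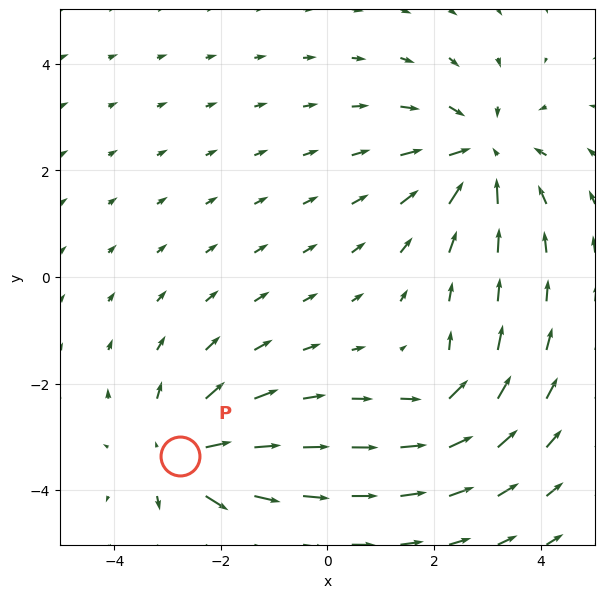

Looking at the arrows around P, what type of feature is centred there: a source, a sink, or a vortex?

At P (-2.8, -3.4) the arrows spread outward. Divergence about +4, curl ≈0 — positive divergence with near-zero curl is a source.

source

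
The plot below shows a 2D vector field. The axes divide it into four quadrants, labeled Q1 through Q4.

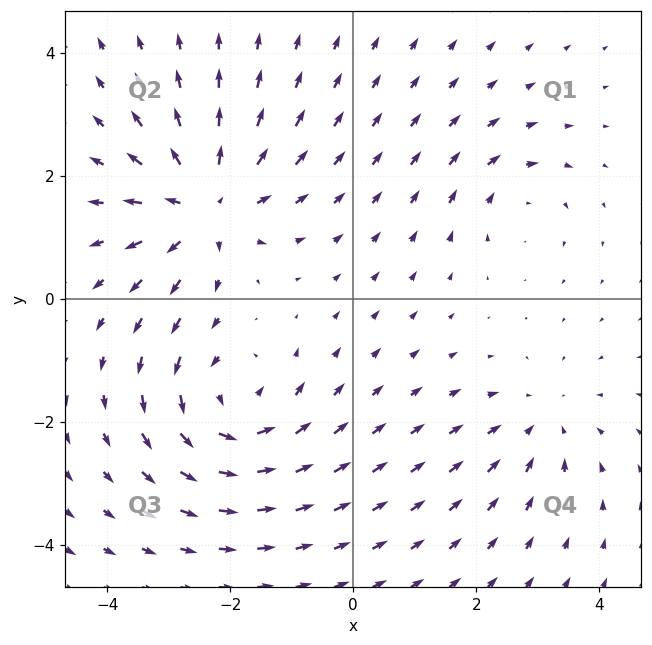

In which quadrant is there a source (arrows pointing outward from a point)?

The source sits at approximately (-2.4, 1.5), which lies in quadrant Q2. The divergence there is about +5, positive as expected for a source.

Q2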